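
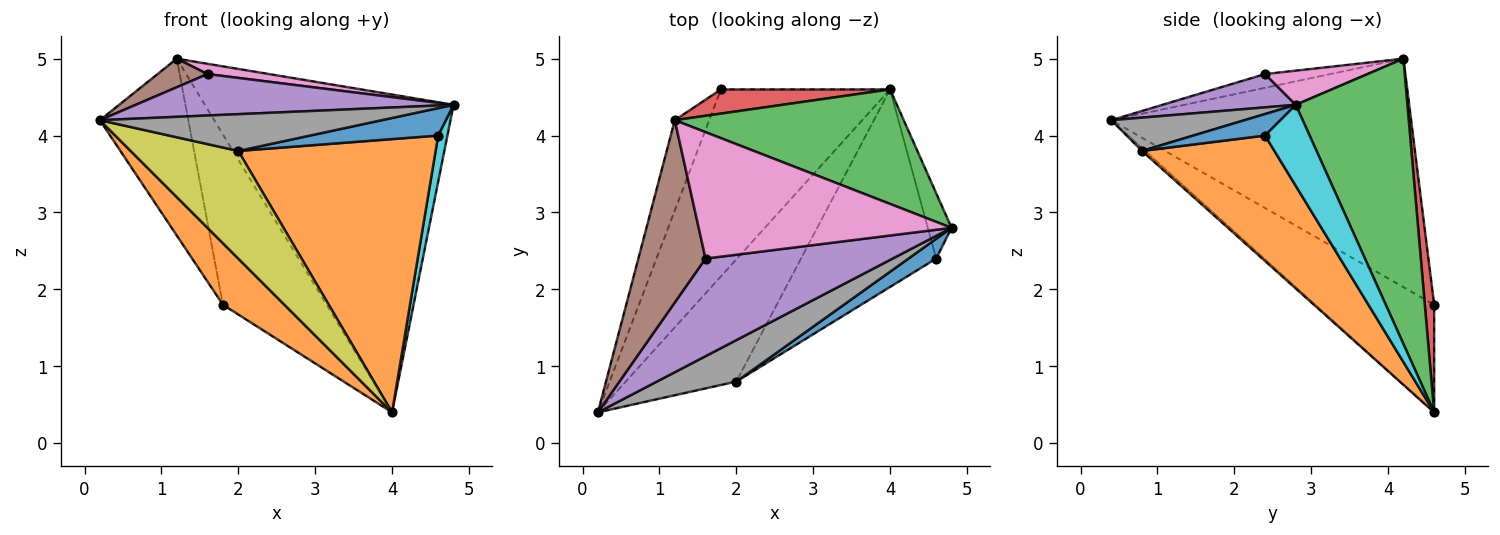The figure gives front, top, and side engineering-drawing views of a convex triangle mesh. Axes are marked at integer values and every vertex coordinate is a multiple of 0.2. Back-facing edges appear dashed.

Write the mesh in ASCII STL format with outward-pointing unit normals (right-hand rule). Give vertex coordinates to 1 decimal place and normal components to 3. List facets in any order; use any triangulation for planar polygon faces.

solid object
 facet normal -0.949 0.280 -0.143
  outer loop
   vertex 1.2 4.2 5.0
   vertex 1.8 4.6 1.8
   vertex 0.2 0.4 4.2
  endloop
 endfacet
 facet normal -0.517 -0.267 -0.813
  outer loop
   vertex 4.0 4.6 0.4
   vertex 0.2 0.4 4.2
   vertex 1.8 4.6 1.8
  endloop
 endfacet
 facet normal 0.389 0.867 0.312
  outer loop
   vertex 4.0 4.6 0.4
   vertex 1.2 4.2 5.0
   vertex 4.8 2.8 4.4
  endloop
 endfacet
 facet normal 0.089 0.986 0.140
  outer loop
   vertex 4.0 4.6 0.4
   vertex 1.8 4.6 1.8
   vertex 1.2 4.2 5.0
  endloop
 endfacet
 facet normal 0.162 -0.386 0.908
  outer loop
   vertex 1.6 2.4 4.8
   vertex 0.2 0.4 4.2
   vertex 4.8 2.8 4.4
  endloop
 endfacet
 facet normal -0.198 -0.152 0.968
  outer loop
   vertex 1.6 2.4 4.8
   vertex 1.2 4.2 5.0
   vertex 0.2 0.4 4.2
  endloop
 endfacet
 facet normal 0.133 -0.080 0.988
  outer loop
   vertex 1.6 2.4 4.8
   vertex 4.8 2.8 4.4
   vertex 1.2 4.2 5.0
  endloop
 endfacet
 facet normal 0.299 -0.633 0.714
  outer loop
   vertex 2.0 0.8 3.8
   vertex 4.8 2.8 4.4
   vertex 0.2 0.4 4.2
  endloop
 endfacet
 facet normal -0.020 -0.661 -0.750
  outer loop
   vertex 2.0 0.8 3.8
   vertex 0.2 0.4 4.2
   vertex 4.0 4.6 0.4
  endloop
 endfacet
 facet normal 0.941 -0.195 -0.276
  outer loop
   vertex 4.6 2.4 4.0
   vertex 4.0 4.6 0.4
   vertex 4.8 2.8 4.4
  endloop
 endfacet
 facet normal 0.414 -0.739 0.532
  outer loop
   vertex 4.6 2.4 4.0
   vertex 4.8 2.8 4.4
   vertex 2.0 0.8 3.8
  endloop
 endfacet
 facet normal 0.478 -0.712 -0.515
  outer loop
   vertex 4.6 2.4 4.0
   vertex 2.0 0.8 3.8
   vertex 4.0 4.6 0.4
  endloop
 endfacet
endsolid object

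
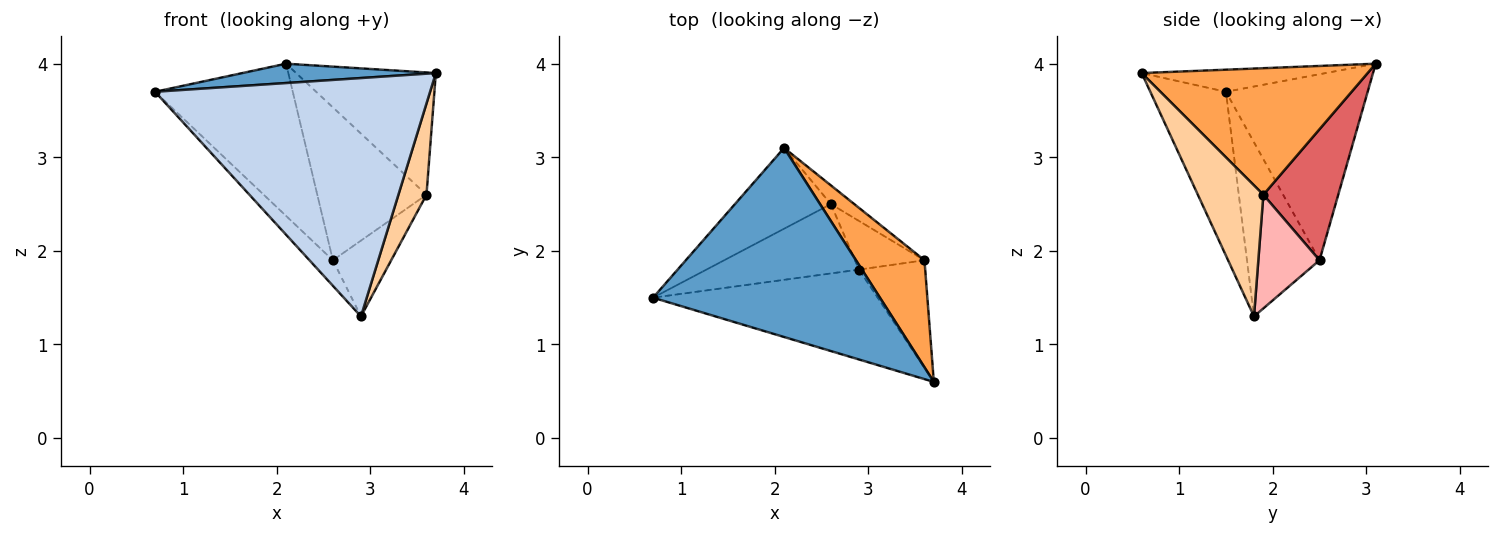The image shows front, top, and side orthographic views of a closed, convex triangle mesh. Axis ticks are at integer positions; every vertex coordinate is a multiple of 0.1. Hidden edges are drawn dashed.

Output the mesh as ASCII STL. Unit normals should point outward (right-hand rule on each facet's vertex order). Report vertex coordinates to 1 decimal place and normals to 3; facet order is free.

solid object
 facet normal -0.096 -0.101 0.990
  outer loop
   vertex 2.1 3.1 4.0
   vertex 0.7 1.5 3.7
   vertex 3.7 0.6 3.9
  endloop
 endfacet
 facet normal -0.249 -0.906 -0.342
  outer loop
   vertex 2.9 1.8 1.3
   vertex 3.7 0.6 3.9
   vertex 0.7 1.5 3.7
  endloop
 endfacet
 facet normal 0.773 0.478 0.418
  outer loop
   vertex 3.6 1.9 2.6
   vertex 2.1 3.1 4.0
   vertex 3.7 0.6 3.9
  endloop
 endfacet
 facet normal 0.834 -0.357 -0.421
  outer loop
   vertex 3.6 1.9 2.6
   vertex 3.7 0.6 3.9
   vertex 2.9 1.8 1.3
  endloop
 endfacet
 facet normal -0.673 0.654 -0.347
  outer loop
   vertex 2.6 2.5 1.9
   vertex 0.7 1.5 3.7
   vertex 2.1 3.1 4.0
  endloop
 endfacet
 facet normal -0.731 0.236 -0.640
  outer loop
   vertex 2.6 2.5 1.9
   vertex 2.9 1.8 1.3
   vertex 0.7 1.5 3.7
  endloop
 endfacet
 facet normal 0.563 0.821 -0.100
  outer loop
   vertex 2.6 2.5 1.9
   vertex 2.1 3.1 4.0
   vertex 3.6 1.9 2.6
  endloop
 endfacet
 facet normal 0.662 0.631 -0.405
  outer loop
   vertex 2.6 2.5 1.9
   vertex 3.6 1.9 2.6
   vertex 2.9 1.8 1.3
  endloop
 endfacet
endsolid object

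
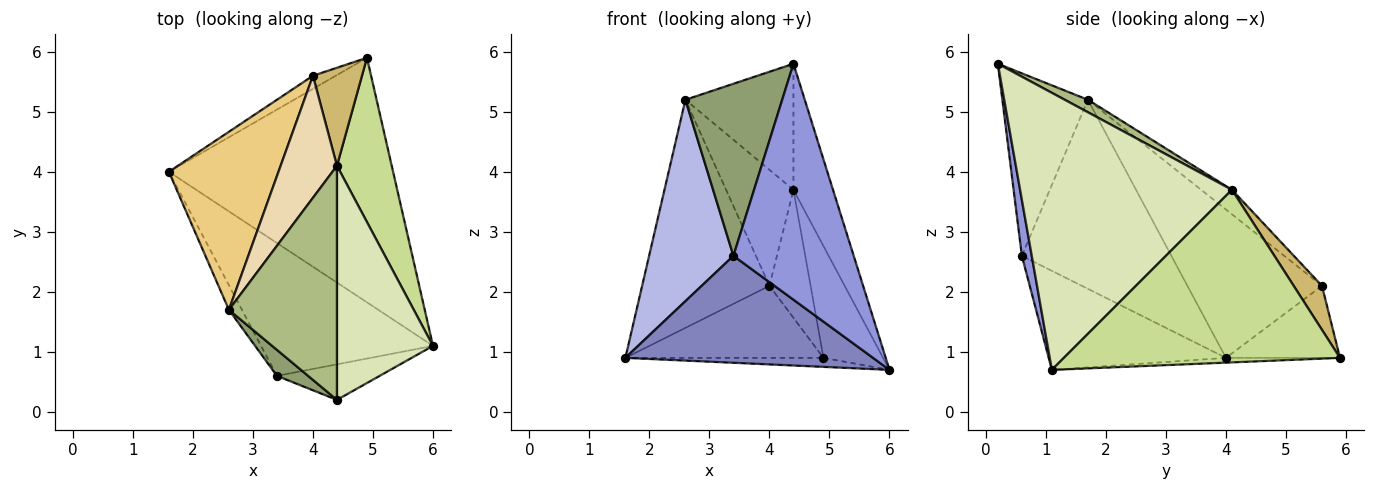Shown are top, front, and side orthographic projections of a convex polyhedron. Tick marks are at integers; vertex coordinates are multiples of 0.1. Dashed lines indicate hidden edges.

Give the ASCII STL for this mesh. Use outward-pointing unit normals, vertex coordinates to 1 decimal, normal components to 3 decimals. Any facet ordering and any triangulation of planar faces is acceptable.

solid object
 facet normal -0.021 0.037 -0.999
  outer loop
   vertex 4.9 5.9 0.9
   vertex 6.0 1.1 0.7
   vertex 1.6 4.0 0.9
  endloop
 endfacet
 facet normal -0.409 -0.572 -0.711
  outer loop
   vertex 3.4 0.6 2.6
   vertex 1.6 4.0 0.9
   vertex 6.0 1.1 0.7
  endloop
 endfacet
 facet normal 0.081 -0.986 -0.149
  outer loop
   vertex 3.4 0.6 2.6
   vertex 6.0 1.1 0.7
   vertex 4.4 0.2 5.8
  endloop
 endfacet
 facet normal -0.869 -0.490 -0.060
  outer loop
   vertex 2.6 1.7 5.2
   vertex 1.6 4.0 0.9
   vertex 3.4 0.6 2.6
  endloop
 endfacet
 facet normal -0.658 -0.745 0.113
  outer loop
   vertex 2.6 1.7 5.2
   vertex 3.4 0.6 2.6
   vertex 4.4 0.2 5.8
  endloop
 endfacet
 facet normal 0.101 0.472 0.876
  outer loop
   vertex 4.4 4.1 3.7
   vertex 2.6 1.7 5.2
   vertex 4.4 0.2 5.8
  endloop
 endfacet
 facet normal 0.934 0.202 0.296
  outer loop
   vertex 4.4 4.1 3.7
   vertex 6.0 1.1 0.7
   vertex 4.9 5.9 0.9
  endloop
 endfacet
 facet normal 0.930 0.174 0.323
  outer loop
   vertex 4.4 4.1 3.7
   vertex 4.4 0.2 5.8
   vertex 6.0 1.1 0.7
  endloop
 endfacet
 facet normal -0.493 0.856 -0.156
  outer loop
   vertex 4.0 5.6 2.1
   vertex 4.9 5.9 0.9
   vertex 1.6 4.0 0.9
  endloop
 endfacet
 facet normal 0.479 0.697 0.534
  outer loop
   vertex 4.0 5.6 2.1
   vertex 4.4 4.1 3.7
   vertex 4.9 5.9 0.9
  endloop
 endfacet
 facet normal -0.640 0.606 0.473
  outer loop
   vertex 4.0 5.6 2.1
   vertex 1.6 4.0 0.9
   vertex 2.6 1.7 5.2
  endloop
 endfacet
 facet normal -0.300 0.657 0.691
  outer loop
   vertex 4.0 5.6 2.1
   vertex 2.6 1.7 5.2
   vertex 4.4 4.1 3.7
  endloop
 endfacet
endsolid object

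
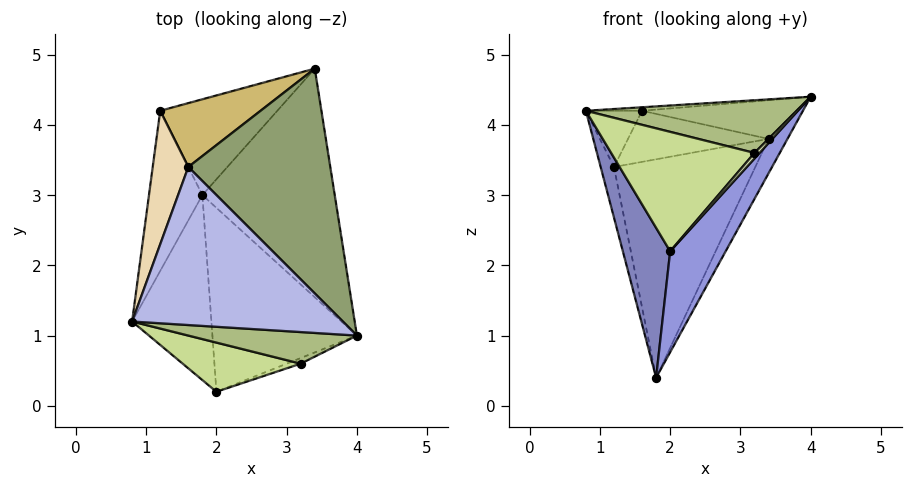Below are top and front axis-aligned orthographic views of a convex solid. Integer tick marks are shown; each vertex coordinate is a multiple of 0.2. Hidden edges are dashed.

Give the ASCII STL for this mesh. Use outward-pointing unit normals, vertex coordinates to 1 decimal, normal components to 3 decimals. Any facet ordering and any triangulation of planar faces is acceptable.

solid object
 facet normal 0.888 0.069 -0.454
  outer loop
   vertex 1.8 3.0 0.4
   vertex 3.4 4.8 3.8
   vertex 4.0 1.0 4.4
  endloop
 endfacet
 facet normal -0.876 -0.303 -0.374
  outer loop
   vertex 2.0 0.2 2.2
   vertex 0.8 1.2 4.2
   vertex 1.8 3.0 0.4
  endloop
 endfacet
 facet normal 0.757 -0.315 -0.573
  outer loop
   vertex 2.0 0.2 2.2
   vertex 1.8 3.0 0.4
   vertex 4.0 1.0 4.4
  endloop
 endfacet
 facet normal -0.061 0.022 0.998
  outer loop
   vertex 1.6 3.4 4.2
   vertex 0.8 1.2 4.2
   vertex 4.0 1.0 4.4
  endloop
 endfacet
 facet normal 0.087 0.169 0.982
  outer loop
   vertex 1.6 3.4 4.2
   vertex 4.0 1.0 4.4
   vertex 3.4 4.8 3.8
  endloop
 endfacet
 facet normal -0.085 -0.854 0.513
  outer loop
   vertex 3.2 0.6 3.6
   vertex 4.0 1.0 4.4
   vertex 0.8 1.2 4.2
  endloop
 endfacet
 facet normal -0.135 -0.916 0.377
  outer loop
   vertex 3.2 0.6 3.6
   vertex 0.8 1.2 4.2
   vertex 2.0 0.2 2.2
  endloop
 endfacet
 facet normal 0.728 -0.485 -0.485
  outer loop
   vertex 3.2 0.6 3.6
   vertex 2.0 0.2 2.2
   vertex 4.0 1.0 4.4
  endloop
 endfacet
 facet normal -0.174 0.902 -0.396
  outer loop
   vertex 1.2 4.2 3.4
   vertex 3.4 4.8 3.8
   vertex 1.8 3.0 0.4
  endloop
 endfacet
 facet normal -0.298 0.596 0.745
  outer loop
   vertex 1.2 4.2 3.4
   vertex 1.6 3.4 4.2
   vertex 3.4 4.8 3.8
  endloop
 endfacet
 facet normal -0.972 0.070 -0.223
  outer loop
   vertex 1.2 4.2 3.4
   vertex 1.8 3.0 0.4
   vertex 0.8 1.2 4.2
  endloop
 endfacet
 facet normal -0.730 0.265 0.630
  outer loop
   vertex 1.2 4.2 3.4
   vertex 0.8 1.2 4.2
   vertex 1.6 3.4 4.2
  endloop
 endfacet
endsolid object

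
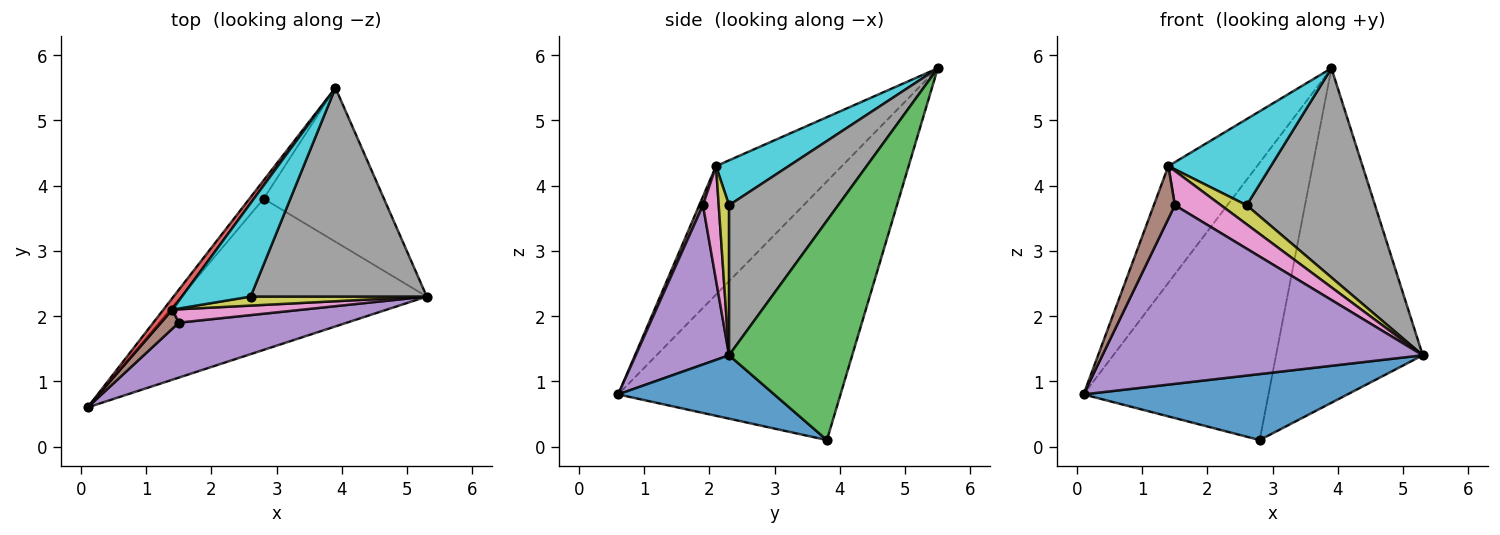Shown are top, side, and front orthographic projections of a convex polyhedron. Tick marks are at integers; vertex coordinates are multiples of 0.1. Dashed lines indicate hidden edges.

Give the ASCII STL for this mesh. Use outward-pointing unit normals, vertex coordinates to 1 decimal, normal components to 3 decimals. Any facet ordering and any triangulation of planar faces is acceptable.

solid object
 facet normal 0.230 -0.389 -0.892
  outer loop
   vertex 2.8 3.8 0.1
   vertex 5.3 2.3 1.4
   vertex 0.1 0.6 0.8
  endloop
 endfacet
 facet normal -0.768 0.639 -0.042
  outer loop
   vertex 2.8 3.8 0.1
   vertex 0.1 0.6 0.8
   vertex 3.9 5.5 5.8
  endloop
 endfacet
 facet normal 0.606 0.722 -0.332
  outer loop
   vertex 2.8 3.8 0.1
   vertex 3.9 5.5 5.8
   vertex 5.3 2.3 1.4
  endloop
 endfacet
 facet normal -0.816 0.575 0.057
  outer loop
   vertex 1.4 2.1 4.3
   vertex 3.9 5.5 5.8
   vertex 0.1 0.6 0.8
  endloop
 endfacet
 facet normal 0.268 -0.921 0.283
  outer loop
   vertex 1.5 1.9 3.7
   vertex 0.1 0.6 0.8
   vertex 5.3 2.3 1.4
  endloop
 endfacet
 facet normal 0.164 -0.927 0.336
  outer loop
   vertex 1.5 1.9 3.7
   vertex 1.4 2.1 4.3
   vertex 0.1 0.6 0.8
  endloop
 endfacet
 facet normal 0.303 -0.888 0.346
  outer loop
   vertex 1.5 1.9 3.7
   vertex 5.3 2.3 1.4
   vertex 1.4 2.1 4.3
  endloop
 endfacet
 facet normal 0.516 -0.607 0.605
  outer loop
   vertex 2.6 2.3 3.7
   vertex 5.3 2.3 1.4
   vertex 3.9 5.5 5.8
  endloop
 endfacet
 facet normal 0.343 -0.849 0.402
  outer loop
   vertex 2.6 2.3 3.7
   vertex 1.4 2.1 4.3
   vertex 5.3 2.3 1.4
  endloop
 endfacet
 facet normal 0.433 -0.611 0.663
  outer loop
   vertex 2.6 2.3 3.7
   vertex 3.9 5.5 5.8
   vertex 1.4 2.1 4.3
  endloop
 endfacet
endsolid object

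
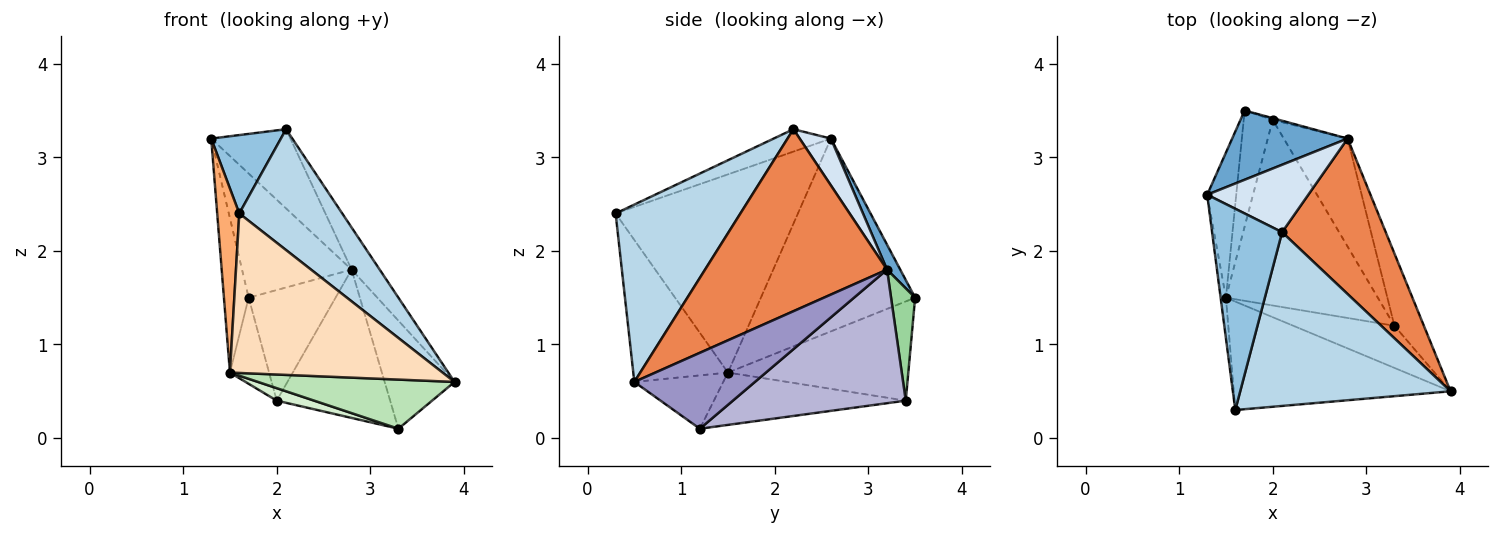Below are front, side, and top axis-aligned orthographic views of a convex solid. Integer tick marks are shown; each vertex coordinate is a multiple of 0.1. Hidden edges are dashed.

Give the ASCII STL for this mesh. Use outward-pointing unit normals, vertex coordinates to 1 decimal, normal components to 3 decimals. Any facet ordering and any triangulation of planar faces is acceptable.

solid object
 facet normal 0.105 0.869 0.484
  outer loop
   vertex 2.8 3.2 1.8
   vertex 1.7 3.5 1.5
   vertex 1.3 2.6 3.2
  endloop
 endfacet
 facet normal -0.286 -0.348 0.893
  outer loop
   vertex 2.1 2.2 3.3
   vertex 1.3 2.6 3.2
   vertex 1.6 0.3 2.4
  endloop
 endfacet
 facet normal 0.569 -0.470 0.675
  outer loop
   vertex 2.1 2.2 3.3
   vertex 1.6 0.3 2.4
   vertex 3.9 0.5 0.6
  endloop
 endfacet
 facet normal 0.287 0.730 0.621
  outer loop
   vertex 2.1 2.2 3.3
   vertex 2.8 3.2 1.8
   vertex 1.3 2.6 3.2
  endloop
 endfacet
 facet normal 0.861 0.133 0.491
  outer loop
   vertex 2.1 2.2 3.3
   vertex 3.9 0.5 0.6
   vertex 2.8 3.2 1.8
  endloop
 endfacet
 facet normal -0.992 -0.120 -0.026
  outer loop
   vertex 1.5 1.5 0.7
   vertex 1.6 0.3 2.4
   vertex 1.3 2.6 3.2
  endloop
 endfacet
 facet normal -0.977 0.156 -0.147
  outer loop
   vertex 1.5 1.5 0.7
   vertex 1.3 2.6 3.2
   vertex 1.7 3.5 1.5
  endloop
 endfacet
 facet normal -0.345 -0.776 -0.528
  outer loop
   vertex 1.5 1.5 0.7
   vertex 3.9 0.5 0.6
   vertex 1.6 0.3 2.4
  endloop
 endfacet
 facet normal -0.940 0.204 -0.275
  outer loop
   vertex 2.0 3.4 0.4
   vertex 1.5 1.5 0.7
   vertex 1.7 3.5 1.5
  endloop
 endfacet
 facet normal 0.267 0.964 -0.015
  outer loop
   vertex 2.0 3.4 0.4
   vertex 1.7 3.5 1.5
   vertex 2.8 3.2 1.8
  endloop
 endfacet
 facet normal -0.325 -0.718 -0.615
  outer loop
   vertex 3.3 1.2 0.1
   vertex 3.9 0.5 0.6
   vertex 1.5 1.5 0.7
  endloop
 endfacet
 facet normal -0.325 -0.063 -0.944
  outer loop
   vertex 3.3 1.2 0.1
   vertex 1.5 1.5 0.7
   vertex 2.0 3.4 0.4
  endloop
 endfacet
 facet normal 0.820 0.476 -0.318
  outer loop
   vertex 3.3 1.2 0.1
   vertex 2.8 3.2 1.8
   vertex 3.9 0.5 0.6
  endloop
 endfacet
 facet normal 0.776 0.509 -0.371
  outer loop
   vertex 3.3 1.2 0.1
   vertex 2.0 3.4 0.4
   vertex 2.8 3.2 1.8
  endloop
 endfacet
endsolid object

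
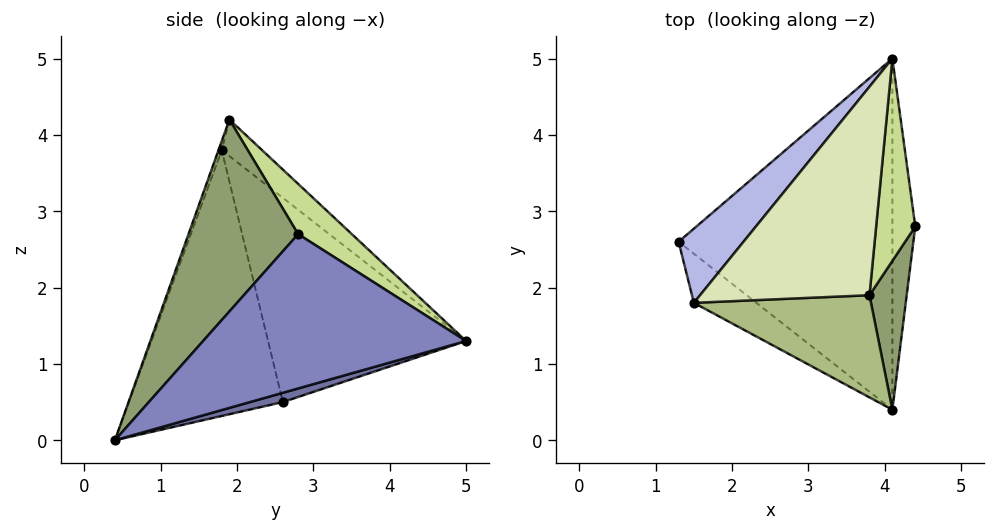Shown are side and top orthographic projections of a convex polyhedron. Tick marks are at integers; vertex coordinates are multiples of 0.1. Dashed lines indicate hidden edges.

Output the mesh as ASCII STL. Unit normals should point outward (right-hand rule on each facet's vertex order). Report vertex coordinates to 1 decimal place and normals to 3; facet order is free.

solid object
 facet normal 0.042 0.272 -0.961
  outer loop
   vertex 4.1 5.0 1.3
   vertex 4.1 0.4 0.0
   vertex 1.3 2.6 0.5
  endloop
 endfacet
 facet normal 0.988 0.041 -0.147
  outer loop
   vertex 4.1 5.0 1.3
   vertex 4.4 2.8 2.7
   vertex 4.1 0.4 0.0
  endloop
 endfacet
 facet normal -0.627 -0.765 -0.147
  outer loop
   vertex 1.5 1.8 3.8
   vertex 1.3 2.6 0.5
   vertex 4.1 0.4 0.0
  endloop
 endfacet
 facet normal -0.670 0.711 0.213
  outer loop
   vertex 1.5 1.8 3.8
   vertex 4.1 5.0 1.3
   vertex 1.3 2.6 0.5
  endloop
 endfacet
 facet normal 0.930 -0.319 0.181
  outer loop
   vertex 3.8 1.9 4.2
   vertex 4.1 0.4 0.0
   vertex 4.4 2.8 2.7
  endloop
 endfacet
 facet normal -0.017 -0.942 0.335
  outer loop
   vertex 3.8 1.9 4.2
   vertex 1.5 1.8 3.8
   vertex 4.1 0.4 0.0
  endloop
 endfacet
 facet normal 0.706 0.446 0.550
  outer loop
   vertex 3.8 1.9 4.2
   vertex 4.4 2.8 2.7
   vertex 4.1 5.0 1.3
  endloop
 endfacet
 facet normal -0.154 0.683 0.714
  outer loop
   vertex 3.8 1.9 4.2
   vertex 4.1 5.0 1.3
   vertex 1.5 1.8 3.8
  endloop
 endfacet
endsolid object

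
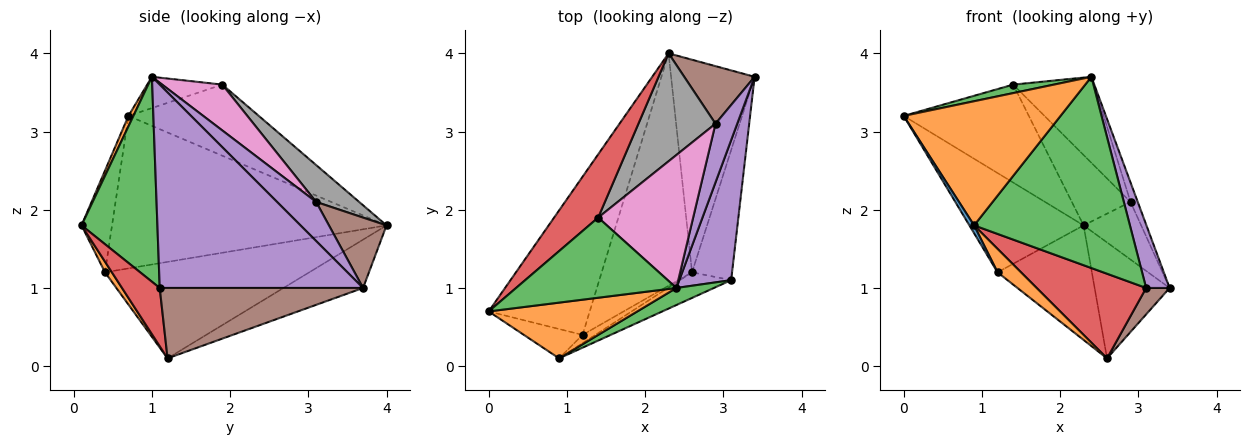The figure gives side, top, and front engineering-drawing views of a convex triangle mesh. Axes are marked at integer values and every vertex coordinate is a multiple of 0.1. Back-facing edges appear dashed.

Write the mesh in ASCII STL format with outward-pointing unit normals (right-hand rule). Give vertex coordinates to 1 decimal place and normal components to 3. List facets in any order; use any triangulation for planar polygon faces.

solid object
 facet normal -0.453 0.427 -0.783
  outer loop
   vertex 2.3 4.0 1.8
   vertex 3.4 3.7 1.0
   vertex 2.6 1.2 0.1
  endloop
 endfacet
 facet normal 0.029 -0.912 0.409
  outer loop
   vertex 0.9 0.1 1.8
   vertex 2.4 1.0 3.7
   vertex 0.0 0.7 3.2
  endloop
 endfacet
 facet normal -0.190 -0.103 0.976
  outer loop
   vertex 1.4 1.9 3.6
   vertex 0.0 0.7 3.2
   vertex 2.4 1.0 3.7
  endloop
 endfacet
 facet normal -0.659 0.632 0.408
  outer loop
   vertex 1.4 1.9 3.6
   vertex 2.3 4.0 1.8
   vertex 0.0 0.7 3.2
  endloop
 endfacet
 facet normal 0.863 0.160 0.479
  outer loop
   vertex 2.9 3.1 2.1
   vertex 2.4 1.0 3.7
   vertex 3.4 3.7 1.0
  endloop
 endfacet
 facet normal 0.577 0.577 0.577
  outer loop
   vertex 2.9 3.1 2.1
   vertex 3.4 3.7 1.0
   vertex 2.3 4.0 1.8
  endloop
 endfacet
 facet normal 0.375 0.504 0.778
  outer loop
   vertex 2.9 3.1 2.1
   vertex 1.4 1.9 3.6
   vertex 2.4 1.0 3.7
  endloop
 endfacet
 facet normal 0.372 0.507 0.778
  outer loop
   vertex 2.9 3.1 2.1
   vertex 2.3 4.0 1.8
   vertex 1.4 1.9 3.6
  endloop
 endfacet
 facet normal -0.788 0.328 -0.522
  outer loop
   vertex 1.2 0.4 1.2
   vertex 0.0 0.7 3.2
   vertex 2.3 4.0 1.8
  endloop
 endfacet
 facet normal -0.692 0.319 -0.648
  outer loop
   vertex 1.2 0.4 1.2
   vertex 2.3 4.0 1.8
   vertex 2.6 1.2 0.1
  endloop
 endfacet
 facet normal -0.859 -0.132 -0.495
  outer loop
   vertex 1.2 0.4 1.2
   vertex 0.9 0.1 1.8
   vertex 0.0 0.7 3.2
  endloop
 endfacet
 facet normal 0.267 -0.909 -0.321
  outer loop
   vertex 1.2 0.4 1.2
   vertex 2.6 1.2 0.1
   vertex 0.9 0.1 1.8
  endloop
 endfacet
 facet normal 0.436 -0.896 0.080
  outer loop
   vertex 3.1 1.1 1.0
   vertex 2.4 1.0 3.7
   vertex 0.9 0.1 1.8
  endloop
 endfacet
 facet normal 0.313 -0.909 -0.275
  outer loop
   vertex 3.1 1.1 1.0
   vertex 0.9 0.1 1.8
   vertex 2.6 1.2 0.1
  endloop
 endfacet
 facet normal 0.963 -0.111 0.246
  outer loop
   vertex 3.1 1.1 1.0
   vertex 3.4 3.7 1.0
   vertex 2.4 1.0 3.7
  endloop
 endfacet
 facet normal 0.865 -0.100 -0.492
  outer loop
   vertex 3.1 1.1 1.0
   vertex 2.6 1.2 0.1
   vertex 3.4 3.7 1.0
  endloop
 endfacet
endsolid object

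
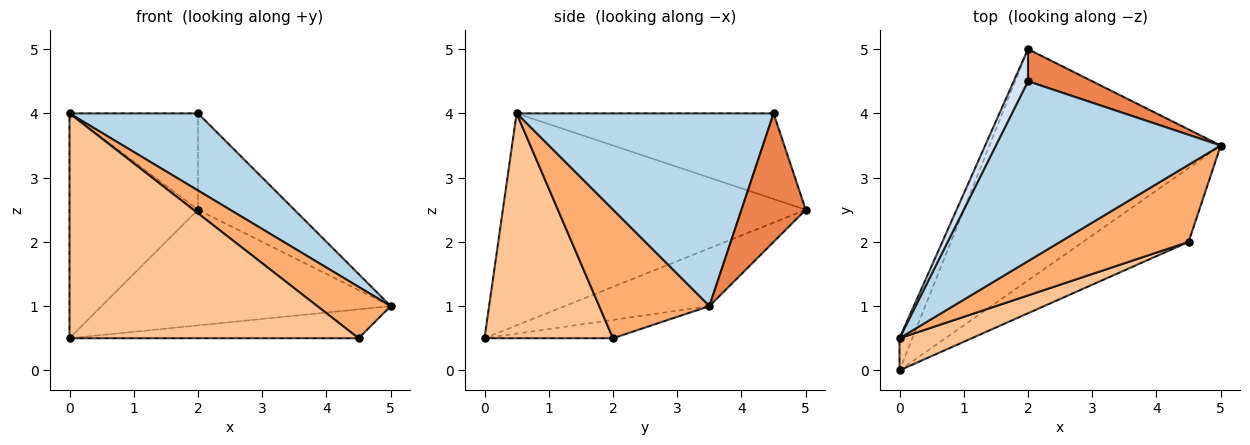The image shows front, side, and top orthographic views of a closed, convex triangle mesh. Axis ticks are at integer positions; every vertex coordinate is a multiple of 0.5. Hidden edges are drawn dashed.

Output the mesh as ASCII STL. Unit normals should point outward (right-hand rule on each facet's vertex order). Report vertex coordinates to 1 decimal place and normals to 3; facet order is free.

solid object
 facet normal -0.919 0.390 -0.056
  outer loop
   vertex 0.0 0.0 0.5
   vertex 0.0 0.5 4.0
   vertex 2.0 5.0 2.5
  endloop
 endfacet
 facet normal -0.218 0.436 -0.873
  outer loop
   vertex 0.0 0.0 0.5
   vertex 2.0 5.0 2.5
   vertex 5.0 3.5 1.0
  endloop
 endfacet
 facet normal 0.619 -0.309 0.722
  outer loop
   vertex 2.0 4.5 4.0
   vertex 0.0 0.5 4.0
   vertex 5.0 3.5 1.0
  endloop
 endfacet
 facet normal -0.885 0.442 0.147
  outer loop
   vertex 2.0 4.5 4.0
   vertex 2.0 5.0 2.5
   vertex 0.0 0.5 4.0
  endloop
 endfacet
 facet normal 0.535 0.802 0.267
  outer loop
   vertex 2.0 4.5 4.0
   vertex 5.0 3.5 1.0
   vertex 2.0 5.0 2.5
  endloop
 endfacet
 facet normal 0.640 -0.426 0.640
  outer loop
   vertex 4.5 2.0 0.5
   vertex 5.0 3.5 1.0
   vertex 0.0 0.5 4.0
  endloop
 endfacet
 facet normal 0.403 -0.906 0.129
  outer loop
   vertex 4.5 2.0 0.5
   vertex 0.0 0.5 4.0
   vertex 0.0 0.0 0.5
  endloop
 endfacet
 facet normal -0.160 0.360 -0.919
  outer loop
   vertex 4.5 2.0 0.5
   vertex 0.0 0.0 0.5
   vertex 5.0 3.5 1.0
  endloop
 endfacet
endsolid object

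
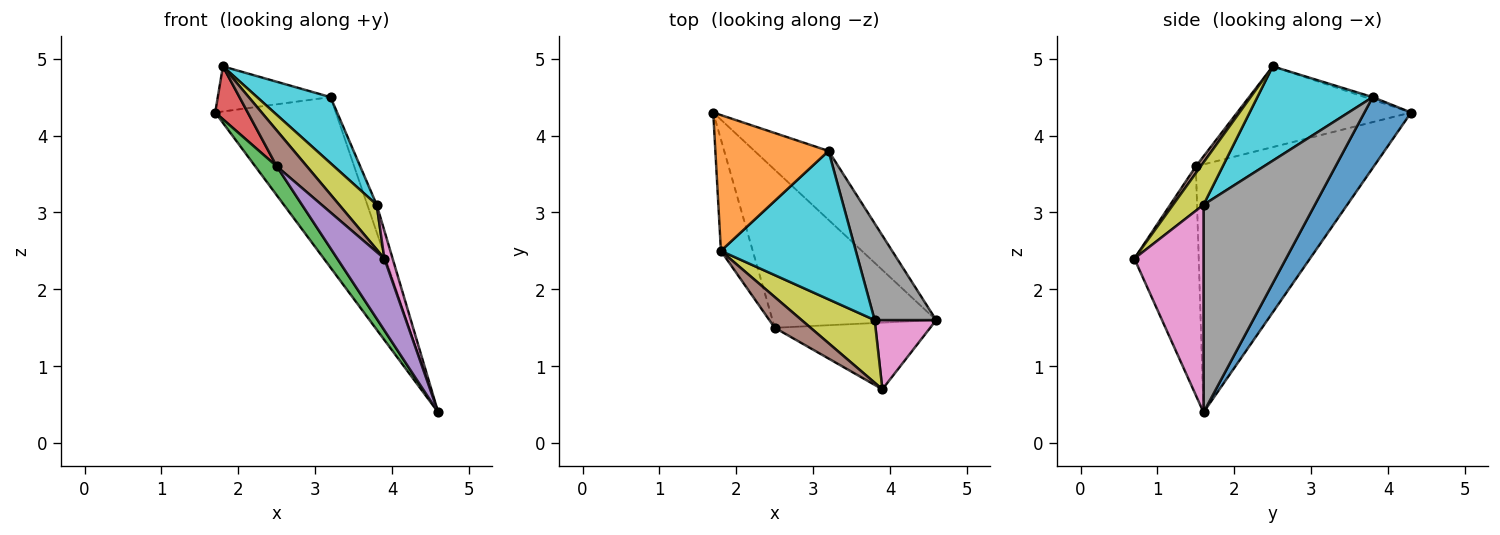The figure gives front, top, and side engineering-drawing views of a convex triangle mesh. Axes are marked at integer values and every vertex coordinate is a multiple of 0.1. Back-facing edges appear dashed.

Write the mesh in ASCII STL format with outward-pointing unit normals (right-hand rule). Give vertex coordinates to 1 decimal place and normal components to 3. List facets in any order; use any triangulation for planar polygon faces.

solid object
 facet normal 0.338 0.873 -0.353
  outer loop
   vertex 3.2 3.8 4.5
   vertex 4.6 1.6 0.4
   vertex 1.7 4.3 4.3
  endloop
 endfacet
 facet normal -0.021 0.315 0.949
  outer loop
   vertex 3.2 3.8 4.5
   vertex 1.7 4.3 4.3
   vertex 1.8 2.5 4.9
  endloop
 endfacet
 facet normal -0.830 -0.100 -0.548
  outer loop
   vertex 2.5 1.5 3.6
   vertex 1.7 4.3 4.3
   vertex 4.6 1.6 0.4
  endloop
 endfacet
 facet normal -0.916 -0.171 -0.362
  outer loop
   vertex 2.5 1.5 3.6
   vertex 1.8 2.5 4.9
   vertex 1.7 4.3 4.3
  endloop
 endfacet
 facet normal -0.708 -0.518 -0.481
  outer loop
   vertex 2.5 1.5 3.6
   vertex 4.6 1.6 0.4
   vertex 3.9 0.7 2.4
  endloop
 endfacet
 facet normal 0.123 -0.753 0.646
  outer loop
   vertex 2.5 1.5 3.6
   vertex 3.9 0.7 2.4
   vertex 1.8 2.5 4.9
  endloop
 endfacet
 facet normal 0.953 -0.114 0.282
  outer loop
   vertex 3.8 1.6 3.1
   vertex 3.9 0.7 2.4
   vertex 4.6 1.6 0.4
  endloop
 endfacet
 facet normal 0.956 0.080 0.283
  outer loop
   vertex 3.8 1.6 3.1
   vertex 4.6 1.6 0.4
   vertex 3.2 3.8 4.5
  endloop
 endfacet
 facet normal 0.426 -0.525 0.736
  outer loop
   vertex 3.8 1.6 3.1
   vertex 1.8 2.5 4.9
   vertex 3.9 0.7 2.4
  endloop
 endfacet
 facet normal 0.538 -0.343 0.770
  outer loop
   vertex 3.8 1.6 3.1
   vertex 3.2 3.8 4.5
   vertex 1.8 2.5 4.9
  endloop
 endfacet
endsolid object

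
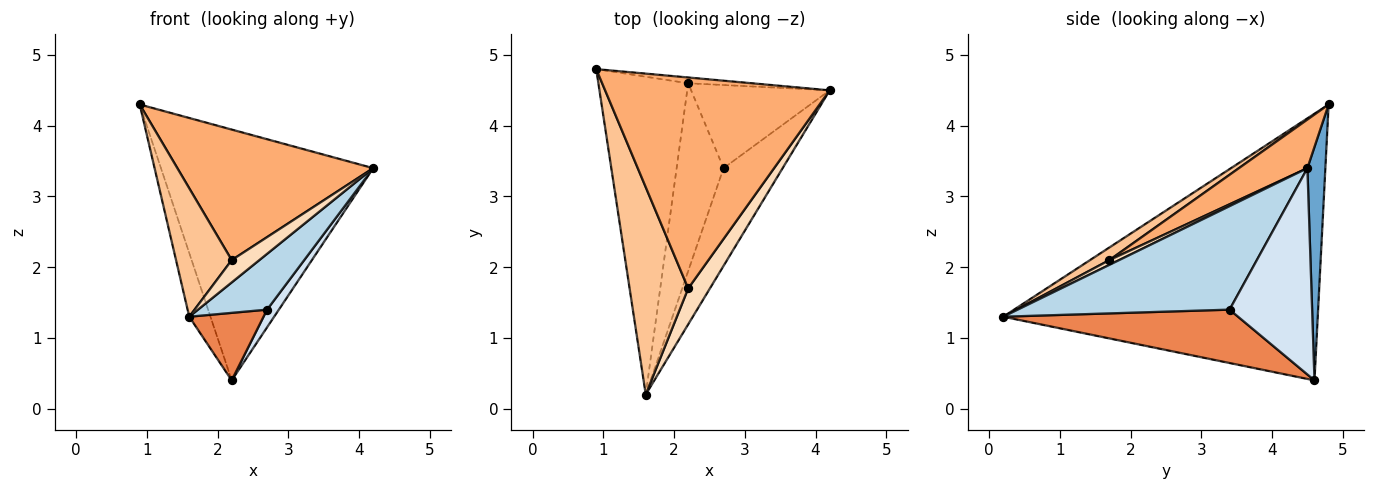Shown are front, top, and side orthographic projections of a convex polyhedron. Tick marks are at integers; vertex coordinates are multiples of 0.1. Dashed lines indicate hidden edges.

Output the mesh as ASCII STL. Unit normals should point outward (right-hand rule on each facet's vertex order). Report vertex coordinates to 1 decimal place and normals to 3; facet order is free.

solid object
 facet normal 0.084 0.996 -0.023
  outer loop
   vertex 2.2 4.6 0.4
   vertex 0.9 4.8 4.3
   vertex 4.2 4.5 3.4
  endloop
 endfacet
 facet normal -0.946 0.064 -0.319
  outer loop
   vertex 2.2 4.6 0.4
   vertex 1.6 0.2 1.3
   vertex 0.9 4.8 4.3
  endloop
 endfacet
 facet normal 0.836 -0.272 -0.477
  outer loop
   vertex 2.7 3.4 1.4
   vertex 4.2 4.5 3.4
   vertex 1.6 0.2 1.3
  endloop
 endfacet
 facet normal 0.824 -0.118 -0.554
  outer loop
   vertex 2.7 3.4 1.4
   vertex 2.2 4.6 0.4
   vertex 4.2 4.5 3.4
  endloop
 endfacet
 facet normal 0.731 -0.231 -0.643
  outer loop
   vertex 2.7 3.4 1.4
   vertex 1.6 0.2 1.3
   vertex 2.2 4.6 0.4
  endloop
 endfacet
 facet normal 0.181 -0.518 0.836
  outer loop
   vertex 2.2 1.7 2.1
   vertex 4.2 4.5 3.4
   vertex 0.9 4.8 4.3
  endloop
 endfacet
 facet normal 0.180 -0.518 0.836
  outer loop
   vertex 2.2 1.7 2.1
   vertex 0.9 4.8 4.3
   vertex 1.6 0.2 1.3
  endloop
 endfacet
 facet normal 0.183 -0.519 0.835
  outer loop
   vertex 2.2 1.7 2.1
   vertex 1.6 0.2 1.3
   vertex 4.2 4.5 3.4
  endloop
 endfacet
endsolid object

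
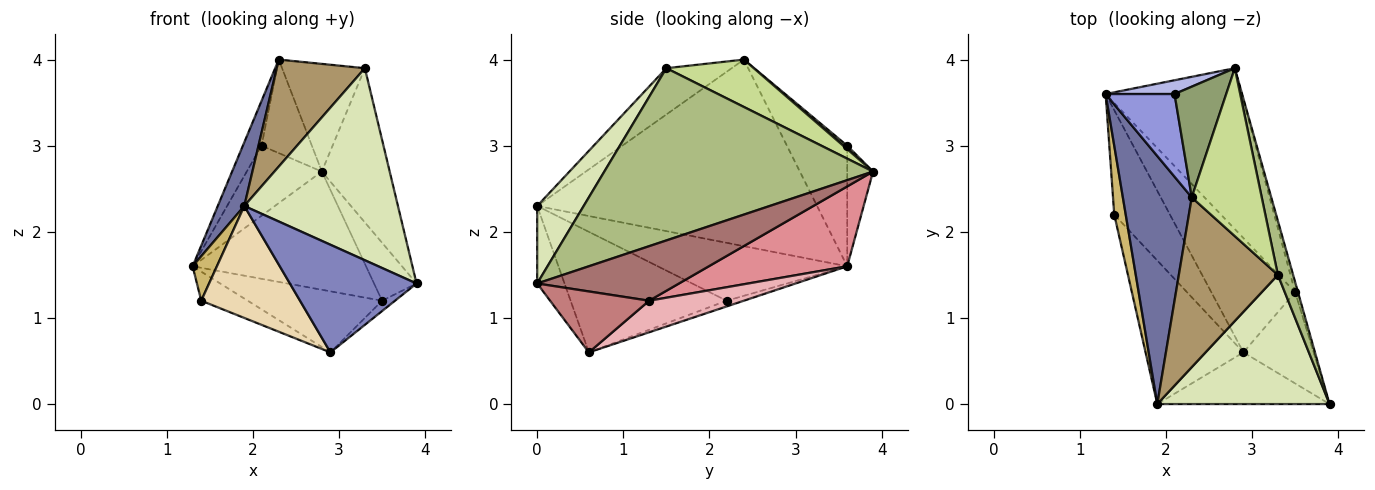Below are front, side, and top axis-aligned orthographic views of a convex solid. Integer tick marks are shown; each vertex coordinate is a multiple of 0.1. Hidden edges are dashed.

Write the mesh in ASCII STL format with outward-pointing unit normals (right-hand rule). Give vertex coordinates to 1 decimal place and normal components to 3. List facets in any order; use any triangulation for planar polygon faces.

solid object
 facet normal -0.934 -0.089 0.345
  outer loop
   vertex 2.3 2.4 4.0
   vertex 1.3 3.6 1.6
   vertex 1.9 0.0 2.3
  endloop
 endfacet
 facet normal -0.191 -0.885 -0.425
  outer loop
   vertex 2.9 0.6 0.6
   vertex 3.9 0.0 1.4
   vertex 1.9 0.0 2.3
  endloop
 endfacet
 facet normal -0.838 0.260 0.479
  outer loop
   vertex 2.1 3.6 3.0
   vertex 1.3 3.6 1.6
   vertex 2.3 2.4 4.0
  endloop
 endfacet
 facet normal -0.320 0.930 0.183
  outer loop
   vertex 2.1 3.6 3.0
   vertex 2.8 3.9 2.7
   vertex 1.3 3.6 1.6
  endloop
 endfacet
 facet normal 0.051 0.644 0.763
  outer loop
   vertex 2.1 3.6 3.0
   vertex 2.3 2.4 4.0
   vertex 2.8 3.9 2.7
  endloop
 endfacet
 facet normal 0.966 0.244 0.085
  outer loop
   vertex 3.3 1.5 3.9
   vertex 3.9 0.0 1.4
   vertex 2.8 3.9 2.7
  endloop
 endfacet
 facet normal 0.495 0.469 0.731
  outer loop
   vertex 3.3 1.5 3.9
   vertex 2.8 3.9 2.7
   vertex 2.3 2.4 4.0
  endloop
 endfacet
 facet normal 0.244 -0.805 0.541
  outer loop
   vertex 3.3 1.5 3.9
   vertex 1.9 0.0 2.3
   vertex 3.9 0.0 1.4
  endloop
 endfacet
 facet normal -0.368 -0.496 0.787
  outer loop
   vertex 3.3 1.5 3.9
   vertex 2.3 2.4 4.0
   vertex 1.9 0.0 2.3
  endloop
 endfacet
 facet normal -0.973 -0.125 0.193
  outer loop
   vertex 1.4 2.2 1.2
   vertex 1.9 0.0 2.3
   vertex 1.3 3.6 1.6
  endloop
 endfacet
 facet normal -0.099 0.267 -0.959
  outer loop
   vertex 1.4 2.2 1.2
   vertex 1.3 3.6 1.6
   vertex 2.9 0.6 0.6
  endloop
 endfacet
 facet normal -0.697 -0.441 -0.566
  outer loop
   vertex 1.4 2.2 1.2
   vertex 2.9 0.6 0.6
   vertex 1.9 0.0 2.3
  endloop
 endfacet
 facet normal 0.957 0.287 -0.050
  outer loop
   vertex 3.5 1.3 1.2
   vertex 2.8 3.9 2.7
   vertex 3.9 0.0 1.4
  endloop
 endfacet
 facet normal 0.653 0.085 -0.752
  outer loop
   vertex 3.5 1.3 1.2
   vertex 3.9 0.0 1.4
   vertex 2.9 0.6 0.6
  endloop
 endfacet
 facet normal 0.427 0.535 -0.729
  outer loop
   vertex 3.5 1.3 1.2
   vertex 1.3 3.6 1.6
   vertex 2.8 3.9 2.7
  endloop
 endfacet
 facet normal 0.315 0.447 -0.837
  outer loop
   vertex 3.5 1.3 1.2
   vertex 2.9 0.6 0.6
   vertex 1.3 3.6 1.6
  endloop
 endfacet
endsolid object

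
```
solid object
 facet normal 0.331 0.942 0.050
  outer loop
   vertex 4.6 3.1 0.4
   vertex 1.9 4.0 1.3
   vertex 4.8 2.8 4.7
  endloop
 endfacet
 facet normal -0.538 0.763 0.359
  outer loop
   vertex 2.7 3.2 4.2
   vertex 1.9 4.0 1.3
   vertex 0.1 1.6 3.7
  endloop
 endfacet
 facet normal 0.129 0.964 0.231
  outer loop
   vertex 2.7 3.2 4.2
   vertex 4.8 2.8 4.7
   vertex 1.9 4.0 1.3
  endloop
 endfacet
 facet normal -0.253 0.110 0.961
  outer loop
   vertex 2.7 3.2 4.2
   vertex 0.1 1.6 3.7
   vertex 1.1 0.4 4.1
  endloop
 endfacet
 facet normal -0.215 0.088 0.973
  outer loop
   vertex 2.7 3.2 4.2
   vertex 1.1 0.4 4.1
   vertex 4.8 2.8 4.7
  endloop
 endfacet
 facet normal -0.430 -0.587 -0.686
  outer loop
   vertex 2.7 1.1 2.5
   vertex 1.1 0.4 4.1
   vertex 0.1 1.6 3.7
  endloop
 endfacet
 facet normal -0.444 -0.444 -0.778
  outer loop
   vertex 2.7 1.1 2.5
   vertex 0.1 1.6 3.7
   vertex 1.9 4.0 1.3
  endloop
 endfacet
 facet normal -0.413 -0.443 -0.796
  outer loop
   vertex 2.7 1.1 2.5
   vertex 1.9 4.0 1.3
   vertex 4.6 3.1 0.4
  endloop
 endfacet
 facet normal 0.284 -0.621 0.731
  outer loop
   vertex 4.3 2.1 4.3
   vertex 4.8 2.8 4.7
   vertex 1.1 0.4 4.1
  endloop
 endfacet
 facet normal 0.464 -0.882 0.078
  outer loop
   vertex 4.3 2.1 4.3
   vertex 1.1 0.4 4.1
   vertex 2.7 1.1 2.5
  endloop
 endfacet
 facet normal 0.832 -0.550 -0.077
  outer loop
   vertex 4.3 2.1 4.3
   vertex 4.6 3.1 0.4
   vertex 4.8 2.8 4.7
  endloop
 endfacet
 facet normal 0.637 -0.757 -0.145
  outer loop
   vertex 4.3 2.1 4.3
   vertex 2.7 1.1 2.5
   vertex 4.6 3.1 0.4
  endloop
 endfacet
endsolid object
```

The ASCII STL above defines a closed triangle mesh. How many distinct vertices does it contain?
8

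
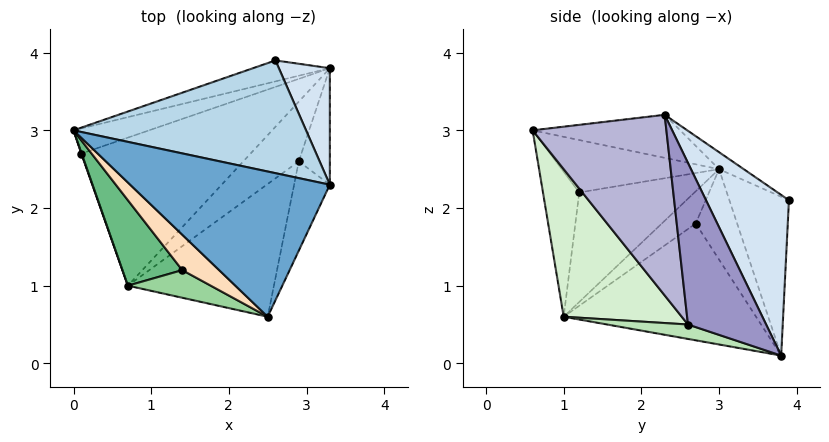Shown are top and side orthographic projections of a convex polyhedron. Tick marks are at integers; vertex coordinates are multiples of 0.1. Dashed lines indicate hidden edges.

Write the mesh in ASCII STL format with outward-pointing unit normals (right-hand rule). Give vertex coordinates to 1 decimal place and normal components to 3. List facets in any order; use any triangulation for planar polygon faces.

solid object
 facet normal -0.211 -0.016 0.977
  outer loop
   vertex 3.3 2.3 3.2
   vertex 0.0 3.0 2.5
   vertex 2.5 0.6 3.0
  endloop
 endfacet
 facet normal -0.345 0.923 -0.167
  outer loop
   vertex 2.6 3.9 2.1
   vertex 3.3 3.8 0.1
   vertex 0.0 3.0 2.5
  endloop
 endfacet
 facet normal -0.061 0.547 0.835
  outer loop
   vertex 2.6 3.9 2.1
   vertex 0.0 3.0 2.5
   vertex 3.3 2.3 3.2
  endloop
 endfacet
 facet normal 0.808 0.530 0.256
  outer loop
   vertex 2.6 3.9 2.1
   vertex 3.3 2.3 3.2
   vertex 3.3 3.8 0.1
  endloop
 endfacet
 facet normal -0.481 0.779 -0.402
  outer loop
   vertex 0.1 2.7 1.8
   vertex 0.0 3.0 2.5
   vertex 3.3 3.8 0.1
  endloop
 endfacet
 facet normal -0.940 -0.340 0.011
  outer loop
   vertex 0.1 2.7 1.8
   vertex 0.7 1.0 0.6
   vertex 0.0 3.0 2.5
  endloop
 endfacet
 facet normal -0.531 0.356 -0.769
  outer loop
   vertex 0.1 2.7 1.8
   vertex 3.3 3.8 0.1
   vertex 0.7 1.0 0.6
  endloop
 endfacet
 facet normal -0.660 -0.591 0.464
  outer loop
   vertex 1.4 1.2 2.2
   vertex 2.5 0.6 3.0
   vertex 0.0 3.0 2.5
  endloop
 endfacet
 facet normal -0.698 -0.606 0.381
  outer loop
   vertex 1.4 1.2 2.2
   vertex 0.0 3.0 2.5
   vertex 0.7 1.0 0.6
  endloop
 endfacet
 facet normal -0.636 -0.681 0.363
  outer loop
   vertex 1.4 1.2 2.2
   vertex 0.7 1.0 0.6
   vertex 2.5 0.6 3.0
  endloop
 endfacet
 facet normal 0.233 -0.377 -0.897
  outer loop
   vertex 2.9 2.6 0.5
   vertex 0.7 1.0 0.6
   vertex 3.3 3.8 0.1
  endloop
 endfacet
 facet normal 0.497 -0.715 -0.492
  outer loop
   vertex 2.9 2.6 0.5
   vertex 2.5 0.6 3.0
   vertex 0.7 1.0 0.6
  endloop
 endfacet
 facet normal 0.915 -0.364 -0.176
  outer loop
   vertex 2.9 2.6 0.5
   vertex 3.3 3.8 0.1
   vertex 3.3 2.3 3.2
  endloop
 endfacet
 facet normal 0.898 -0.402 -0.178
  outer loop
   vertex 2.9 2.6 0.5
   vertex 3.3 2.3 3.2
   vertex 2.5 0.6 3.0
  endloop
 endfacet
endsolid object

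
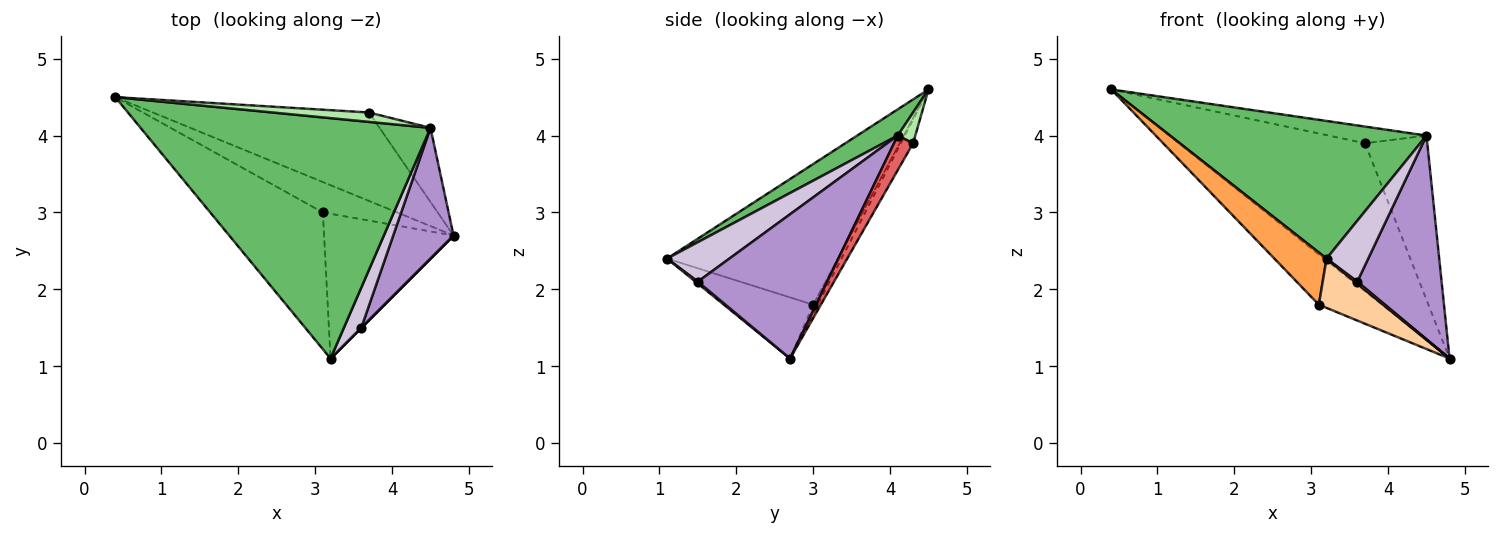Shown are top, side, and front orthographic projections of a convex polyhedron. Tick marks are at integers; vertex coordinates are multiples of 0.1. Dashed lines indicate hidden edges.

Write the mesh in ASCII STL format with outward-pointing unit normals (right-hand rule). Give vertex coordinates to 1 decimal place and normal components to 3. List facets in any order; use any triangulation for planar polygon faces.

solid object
 facet normal -0.057 0.857 -0.512
  outer loop
   vertex 3.7 4.3 3.9
   vertex 4.8 2.7 1.1
   vertex 0.4 4.5 4.6
  endloop
 endfacet
 facet normal -0.062 0.853 -0.517
  outer loop
   vertex 3.1 3.0 1.8
   vertex 0.4 4.5 4.6
   vertex 4.8 2.7 1.1
  endloop
 endfacet
 facet normal -0.759 -0.232 -0.608
  outer loop
   vertex 3.1 3.0 1.8
   vertex 3.2 1.1 2.4
   vertex 0.4 4.5 4.6
  endloop
 endfacet
 facet normal -0.408 -0.294 -0.864
  outer loop
   vertex 3.1 3.0 1.8
   vertex 4.8 2.7 1.1
   vertex 3.2 1.1 2.4
  endloop
 endfacet
 facet normal 0.078 -0.495 0.865
  outer loop
   vertex 4.5 4.1 4.0
   vertex 0.4 4.5 4.6
   vertex 3.2 1.1 2.4
  endloop
 endfacet
 facet normal 0.155 0.861 0.484
  outer loop
   vertex 4.5 4.1 4.0
   vertex 3.7 4.3 3.9
   vertex 0.4 4.5 4.6
  endloop
 endfacet
 facet normal 0.269 0.878 -0.396
  outer loop
   vertex 4.5 4.1 4.0
   vertex 4.8 2.7 1.1
   vertex 3.7 4.3 3.9
  endloop
 endfacet
 facet normal 0.707 -0.707 0.000
  outer loop
   vertex 3.6 1.5 2.1
   vertex 3.2 1.1 2.4
   vertex 4.8 2.7 1.1
  endloop
 endfacet
 facet normal 0.791 -0.515 0.331
  outer loop
   vertex 3.6 1.5 2.1
   vertex 4.8 2.7 1.1
   vertex 4.5 4.1 4.0
  endloop
 endfacet
 facet normal 0.780 -0.522 0.345
  outer loop
   vertex 3.6 1.5 2.1
   vertex 4.5 4.1 4.0
   vertex 3.2 1.1 2.4
  endloop
 endfacet
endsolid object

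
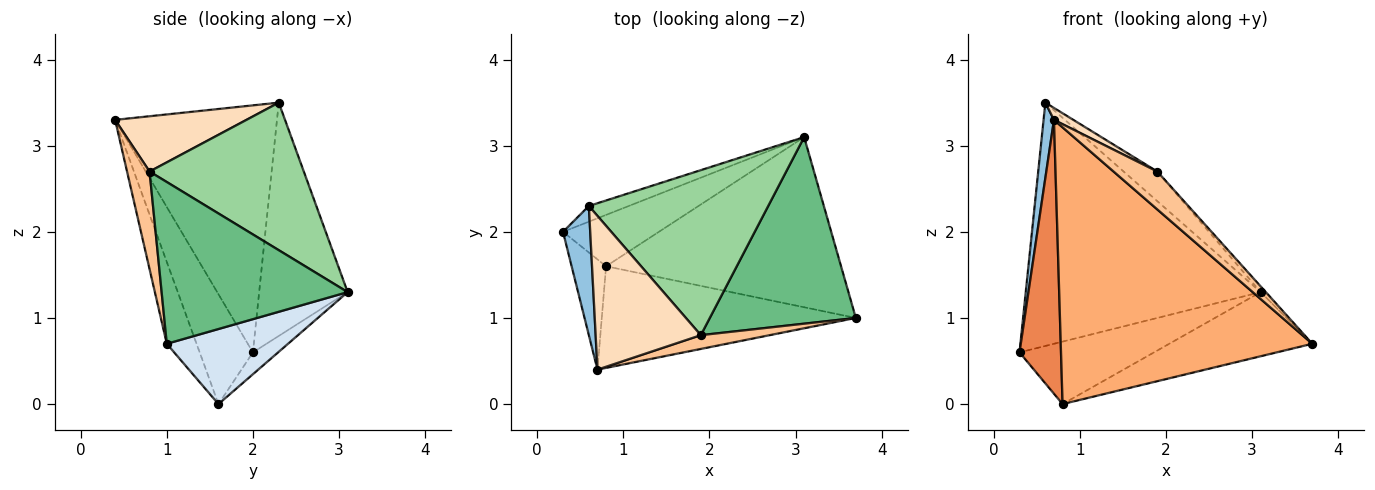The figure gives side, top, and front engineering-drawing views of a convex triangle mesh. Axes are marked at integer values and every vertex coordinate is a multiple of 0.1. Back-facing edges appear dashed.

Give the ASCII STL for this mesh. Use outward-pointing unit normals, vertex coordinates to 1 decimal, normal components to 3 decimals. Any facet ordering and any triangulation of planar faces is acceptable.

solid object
 facet normal -0.352 0.934 -0.060
  outer loop
   vertex 0.6 2.3 3.5
   vertex 3.1 3.1 1.3
   vertex 0.3 2.0 0.6
  endloop
 endfacet
 facet normal -0.992 -0.064 0.109
  outer loop
   vertex 0.6 2.3 3.5
   vertex 0.3 2.0 0.6
   vertex 0.7 0.4 3.3
  endloop
 endfacet
 facet normal -0.143 0.764 -0.629
  outer loop
   vertex 0.8 1.6 0.0
   vertex 0.3 2.0 0.6
   vertex 3.1 3.1 1.3
  endloop
 endfacet
 facet normal 0.286 0.338 -0.897
  outer loop
   vertex 0.8 1.6 0.0
   vertex 3.1 3.1 1.3
   vertex 3.7 1.0 0.7
  endloop
 endfacet
 facet normal -0.766 -0.597 -0.240
  outer loop
   vertex 0.8 1.6 0.0
   vertex 0.7 0.4 3.3
   vertex 0.3 2.0 0.6
  endloop
 endfacet
 facet normal -0.110 -0.933 -0.343
  outer loop
   vertex 0.8 1.6 0.0
   vertex 3.7 1.0 0.7
   vertex 0.7 0.4 3.3
  endloop
 endfacet
 facet normal 0.436 -0.846 0.308
  outer loop
   vertex 1.9 0.8 2.7
   vertex 0.7 0.4 3.3
   vertex 3.7 1.0 0.7
  endloop
 endfacet
 facet normal 0.464 -0.069 0.883
  outer loop
   vertex 1.9 0.8 2.7
   vertex 0.6 2.3 3.5
   vertex 0.7 0.4 3.3
  endloop
 endfacet
 facet normal 0.742 0.021 0.670
  outer loop
   vertex 1.9 0.8 2.7
   vertex 3.7 1.0 0.7
   vertex 3.1 3.1 1.3
  endloop
 endfacet
 facet normal 0.629 0.137 0.765
  outer loop
   vertex 1.9 0.8 2.7
   vertex 3.1 3.1 1.3
   vertex 0.6 2.3 3.5
  endloop
 endfacet
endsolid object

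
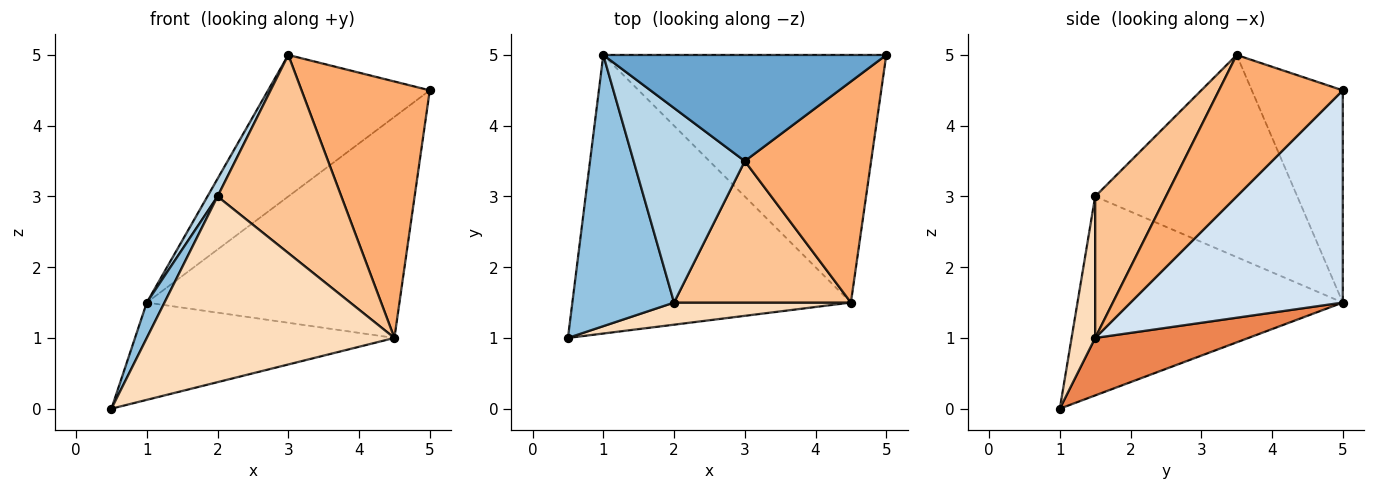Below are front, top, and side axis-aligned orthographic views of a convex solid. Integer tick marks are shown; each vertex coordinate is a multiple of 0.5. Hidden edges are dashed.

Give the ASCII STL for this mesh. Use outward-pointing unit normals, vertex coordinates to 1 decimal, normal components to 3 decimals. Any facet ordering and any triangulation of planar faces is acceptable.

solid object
 facet normal -0.410 0.730 0.547
  outer loop
   vertex 1.0 5.0 1.5
   vertex 3.0 3.5 5.0
   vertex 5.0 5.0 4.5
  endloop
 endfacet
 facet normal -0.889 -0.059 0.454
  outer loop
   vertex 2.0 1.5 3.0
   vertex 1.0 5.0 1.5
   vertex 0.5 1.0 0.0
  endloop
 endfacet
 facet normal -0.875 -0.044 0.481
  outer loop
   vertex 2.0 1.5 3.0
   vertex 3.0 3.5 5.0
   vertex 1.0 5.0 1.5
  endloop
 endfacet
 facet normal 0.488 0.581 -0.651
  outer loop
   vertex 4.5 1.5 1.0
   vertex 1.0 5.0 1.5
   vertex 5.0 5.0 4.5
  endloop
 endfacet
 facet normal 0.191 0.324 -0.927
  outer loop
   vertex 4.5 1.5 1.0
   vertex 0.5 1.0 0.0
   vertex 1.0 5.0 1.5
  endloop
 endfacet
 facet normal 0.590 -0.611 0.527
  outer loop
   vertex 4.5 1.5 1.0
   vertex 5.0 5.0 4.5
   vertex 3.0 3.5 5.0
  endloop
 endfacet
 facet normal 0.422 -0.738 0.527
  outer loop
   vertex 4.5 1.5 1.0
   vertex 3.0 3.5 5.0
   vertex 2.0 1.5 3.0
  endloop
 endfacet
 facet normal 0.094 -0.989 0.118
  outer loop
   vertex 4.5 1.5 1.0
   vertex 2.0 1.5 3.0
   vertex 0.5 1.0 0.0
  endloop
 endfacet
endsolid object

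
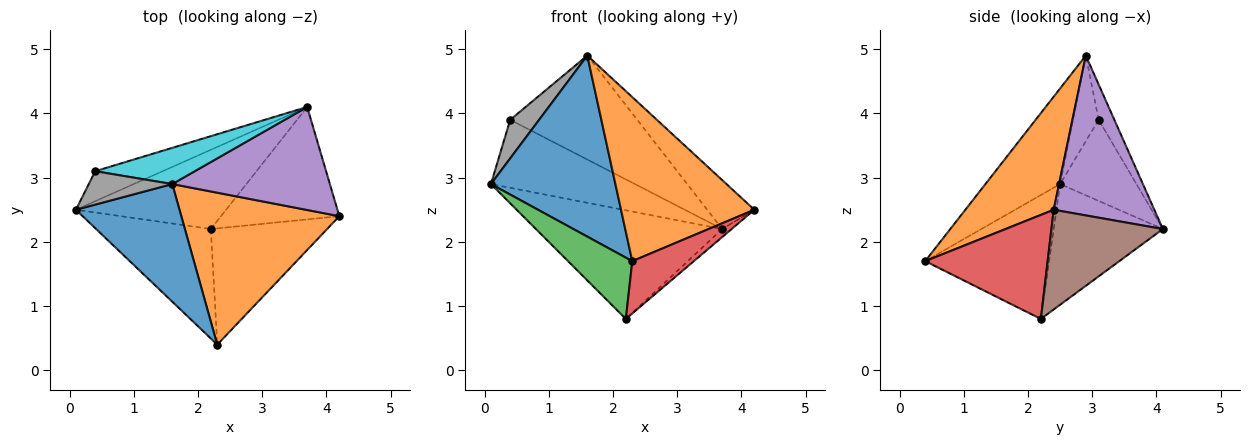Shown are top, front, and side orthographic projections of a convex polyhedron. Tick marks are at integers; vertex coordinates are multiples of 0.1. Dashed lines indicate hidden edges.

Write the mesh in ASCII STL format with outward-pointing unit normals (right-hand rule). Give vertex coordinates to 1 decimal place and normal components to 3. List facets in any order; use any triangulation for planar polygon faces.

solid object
 facet normal -0.449 -0.749 0.487
  outer loop
   vertex 1.6 2.9 4.9
   vertex 0.1 2.5 2.9
   vertex 2.3 0.4 1.7
  endloop
 endfacet
 facet normal 0.437 -0.660 0.611
  outer loop
   vertex 1.6 2.9 4.9
   vertex 2.3 0.4 1.7
   vertex 4.2 2.4 2.5
  endloop
 endfacet
 facet normal -0.686 -0.356 -0.635
  outer loop
   vertex 2.2 2.2 0.8
   vertex 2.3 0.4 1.7
   vertex 0.1 2.5 2.9
  endloop
 endfacet
 facet normal 0.632 -0.318 -0.706
  outer loop
   vertex 2.2 2.2 0.8
   vertex 4.2 2.4 2.5
   vertex 2.3 0.4 1.7
  endloop
 endfacet
 facet normal 0.676 0.316 0.666
  outer loop
   vertex 3.7 4.1 2.2
   vertex 1.6 2.9 4.9
   vertex 4.2 2.4 2.5
  endloop
 endfacet
 facet normal 0.644 0.055 -0.763
  outer loop
   vertex 3.7 4.1 2.2
   vertex 4.2 2.4 2.5
   vertex 2.2 2.2 0.8
  endloop
 endfacet
 facet normal -0.428 0.730 -0.532
  outer loop
   vertex 3.7 4.1 2.2
   vertex 2.2 2.2 0.8
   vertex 0.1 2.5 2.9
  endloop
 endfacet
 facet normal -0.558 -0.627 0.544
  outer loop
   vertex 0.4 3.1 3.9
   vertex 0.1 2.5 2.9
   vertex 1.6 2.9 4.9
  endloop
 endfacet
 facet normal -0.436 0.823 -0.363
  outer loop
   vertex 0.4 3.1 3.9
   vertex 3.7 4.1 2.2
   vertex 0.1 2.5 2.9
  endloop
 endfacet
 facet normal -0.116 0.938 0.327
  outer loop
   vertex 0.4 3.1 3.9
   vertex 1.6 2.9 4.9
   vertex 3.7 4.1 2.2
  endloop
 endfacet
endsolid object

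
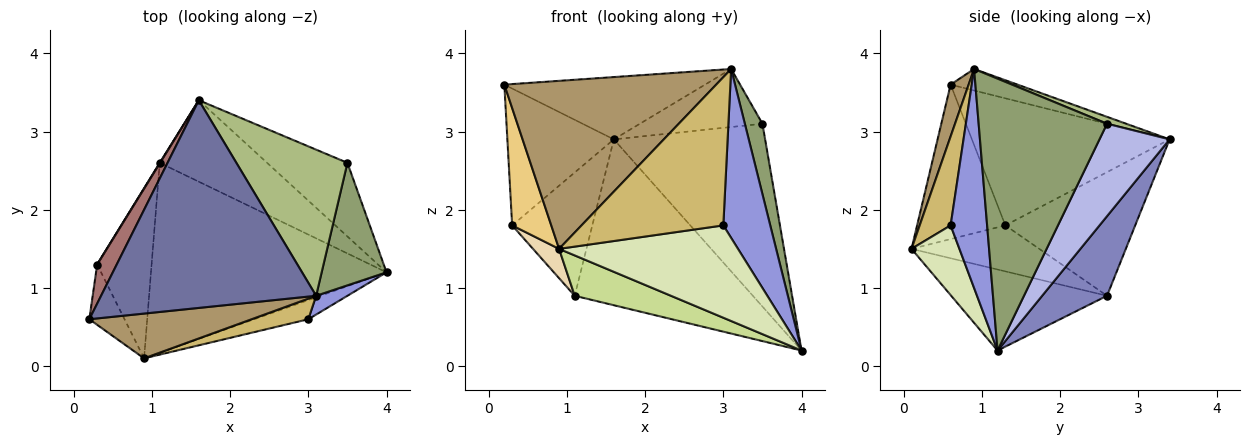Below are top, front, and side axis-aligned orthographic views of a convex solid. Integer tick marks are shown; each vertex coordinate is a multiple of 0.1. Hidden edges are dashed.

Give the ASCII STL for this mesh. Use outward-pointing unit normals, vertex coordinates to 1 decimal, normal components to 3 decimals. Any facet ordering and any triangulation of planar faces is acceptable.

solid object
 facet normal -0.095 0.286 0.953
  outer loop
   vertex 3.1 0.9 3.8
   vertex 1.6 3.4 2.9
   vertex 0.2 0.6 3.6
  endloop
 endfacet
 facet normal 0.311 0.853 -0.419
  outer loop
   vertex 1.1 2.6 0.9
   vertex 1.6 3.4 2.9
   vertex 4.0 1.2 0.2
  endloop
 endfacet
 facet normal 0.612 -0.786 0.087
  outer loop
   vertex 3.0 0.6 1.8
   vertex 4.0 1.2 0.2
   vertex 3.1 0.9 3.8
  endloop
 endfacet
 facet normal 0.395 0.852 -0.343
  outer loop
   vertex 3.5 2.6 3.1
   vertex 4.0 1.2 0.2
   vertex 1.6 3.4 2.9
  endloop
 endfacet
 facet normal 0.964 -0.132 0.230
  outer loop
   vertex 3.5 2.6 3.1
   vertex 3.1 0.9 3.8
   vertex 4.0 1.2 0.2
  endloop
 endfacet
 facet normal 0.057 0.369 0.928
  outer loop
   vertex 3.5 2.6 3.1
   vertex 1.6 3.4 2.9
   vertex 3.1 0.9 3.8
  endloop
 endfacet
 facet normal -0.319 -0.197 -0.927
  outer loop
   vertex 0.9 0.1 1.5
   vertex 1.1 2.6 0.9
   vertex 4.0 1.2 0.2
  endloop
 endfacet
 facet normal 0.254 -0.947 -0.197
  outer loop
   vertex 0.9 0.1 1.5
   vertex 4.0 1.2 0.2
   vertex 3.0 0.6 1.8
  endloop
 endfacet
 facet normal 0.082 -0.963 0.257
  outer loop
   vertex 0.9 0.1 1.5
   vertex 3.1 0.9 3.8
   vertex 0.2 0.6 3.6
  endloop
 endfacet
 facet normal 0.211 -0.968 0.135
  outer loop
   vertex 0.9 0.1 1.5
   vertex 3.0 0.6 1.8
   vertex 3.1 0.9 3.8
  endloop
 endfacet
 facet normal -0.895 -0.397 -0.204
  outer loop
   vertex 0.3 1.3 1.8
   vertex 0.9 0.1 1.5
   vertex 0.2 0.6 3.6
  endloop
 endfacet
 facet normal -0.640 -0.131 -0.757
  outer loop
   vertex 0.3 1.3 1.8
   vertex 1.1 2.6 0.9
   vertex 0.9 0.1 1.5
  endloop
 endfacet
 facet normal -0.873 0.470 0.134
  outer loop
   vertex 0.3 1.3 1.8
   vertex 0.2 0.6 3.6
   vertex 1.6 3.4 2.9
  endloop
 endfacet
 facet normal -0.851 0.525 0.003
  outer loop
   vertex 0.3 1.3 1.8
   vertex 1.6 3.4 2.9
   vertex 1.1 2.6 0.9
  endloop
 endfacet
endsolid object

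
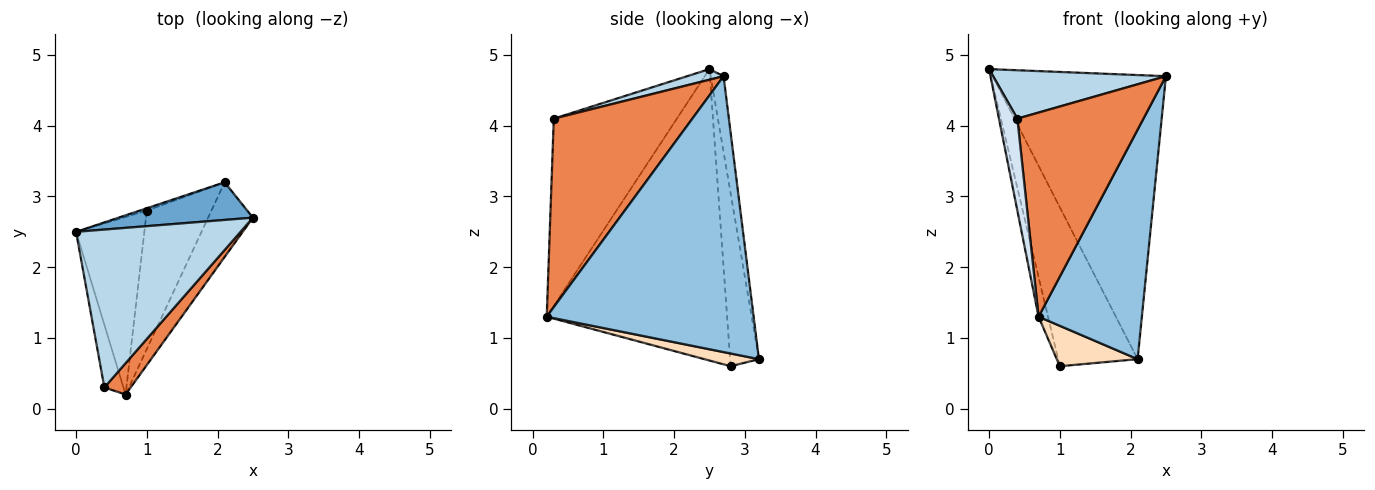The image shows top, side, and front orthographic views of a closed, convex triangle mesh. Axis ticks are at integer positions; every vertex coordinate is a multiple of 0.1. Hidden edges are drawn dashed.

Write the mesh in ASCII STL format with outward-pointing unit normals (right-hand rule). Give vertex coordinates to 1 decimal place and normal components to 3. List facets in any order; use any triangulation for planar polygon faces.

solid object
 facet normal -0.074 0.989 0.131
  outer loop
   vertex 2.1 3.2 0.7
   vertex 0.0 2.5 4.8
   vertex 2.5 2.7 4.7
  endloop
 endfacet
 facet normal 0.885 -0.442 -0.144
  outer loop
   vertex 2.1 3.2 0.7
   vertex 2.5 2.7 4.7
   vertex 0.7 0.2 1.3
  endloop
 endfacet
 facet normal 0.062 -0.292 0.954
  outer loop
   vertex 0.4 0.3 4.1
   vertex 2.5 2.7 4.7
   vertex 0.0 2.5 4.8
  endloop
 endfacet
 facet normal -0.984 -0.147 -0.100
  outer loop
   vertex 0.4 0.3 4.1
   vertex 0.0 2.5 4.8
   vertex 0.7 0.2 1.3
  endloop
 endfacet
 facet normal 0.736 -0.669 0.103
  outer loop
   vertex 0.4 0.3 4.1
   vertex 0.7 0.2 1.3
   vertex 2.5 2.7 4.7
  endloop
 endfacet
 facet normal -0.972 0.051 -0.228
  outer loop
   vertex 1.0 2.8 0.6
   vertex 0.7 0.2 1.3
   vertex 0.0 2.5 4.8
  endloop
 endfacet
 facet normal -0.341 0.940 -0.014
  outer loop
   vertex 1.0 2.8 0.6
   vertex 0.0 2.5 4.8
   vertex 2.1 3.2 0.7
  endloop
 endfacet
 facet normal 0.186 -0.275 -0.943
  outer loop
   vertex 1.0 2.8 0.6
   vertex 2.1 3.2 0.7
   vertex 0.7 0.2 1.3
  endloop
 endfacet
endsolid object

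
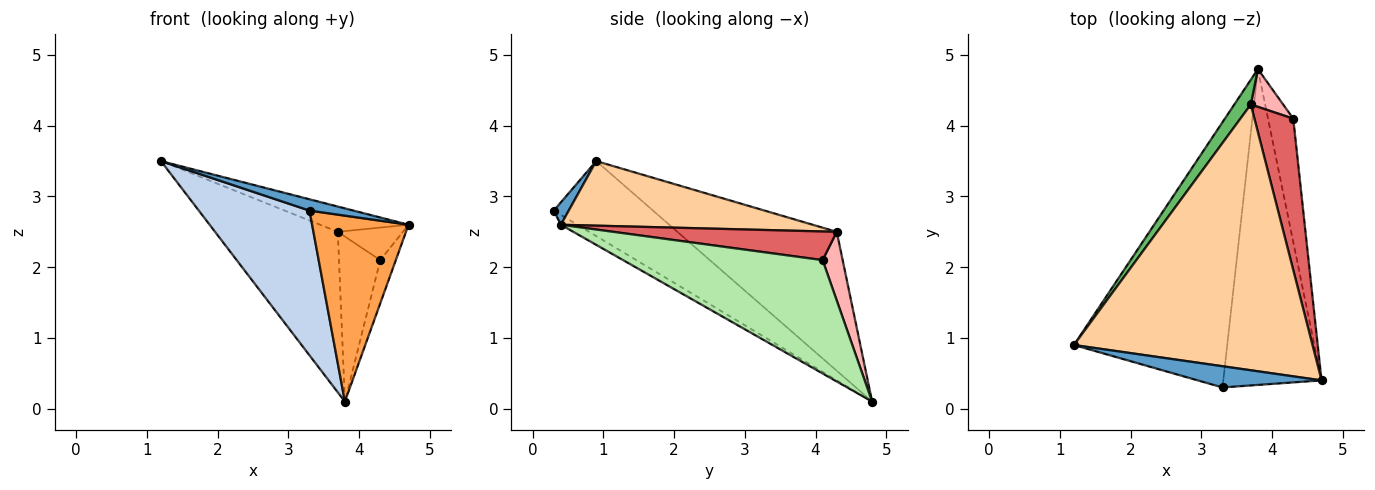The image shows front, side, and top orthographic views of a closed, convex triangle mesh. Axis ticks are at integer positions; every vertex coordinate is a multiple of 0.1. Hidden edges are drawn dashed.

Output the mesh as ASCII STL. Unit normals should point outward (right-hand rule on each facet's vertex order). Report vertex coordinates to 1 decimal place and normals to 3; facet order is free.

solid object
 facet normal 0.158 -0.465 0.871
  outer loop
   vertex 3.3 0.3 2.8
   vertex 4.7 0.4 2.6
   vertex 1.2 0.9 3.5
  endloop
 endfacet
 facet normal -0.395 -0.440 -0.807
  outer loop
   vertex 3.3 0.3 2.8
   vertex 1.2 0.9 3.5
   vertex 3.8 4.8 0.1
  endloop
 endfacet
 facet normal -0.087 -0.505 -0.858
  outer loop
   vertex 3.3 0.3 2.8
   vertex 3.8 4.8 0.1
   vertex 4.7 0.4 2.6
  endloop
 endfacet
 facet normal 0.260 0.091 0.961
  outer loop
   vertex 3.7 4.3 2.5
   vertex 1.2 0.9 3.5
   vertex 4.7 0.4 2.6
  endloop
 endfacet
 facet normal -0.789 0.608 0.094
  outer loop
   vertex 3.7 4.3 2.5
   vertex 3.8 4.8 0.1
   vertex 1.2 0.9 3.5
  endloop
 endfacet
 facet normal 0.973 0.076 -0.217
  outer loop
   vertex 4.3 4.1 2.1
   vertex 4.7 0.4 2.6
   vertex 3.8 4.8 0.1
  endloop
 endfacet
 facet normal 0.585 0.170 0.793
  outer loop
   vertex 4.3 4.1 2.1
   vertex 3.7 4.3 2.5
   vertex 4.7 0.4 2.6
  endloop
 endfacet
 facet normal 0.428 0.881 0.201
  outer loop
   vertex 4.3 4.1 2.1
   vertex 3.8 4.8 0.1
   vertex 3.7 4.3 2.5
  endloop
 endfacet
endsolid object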